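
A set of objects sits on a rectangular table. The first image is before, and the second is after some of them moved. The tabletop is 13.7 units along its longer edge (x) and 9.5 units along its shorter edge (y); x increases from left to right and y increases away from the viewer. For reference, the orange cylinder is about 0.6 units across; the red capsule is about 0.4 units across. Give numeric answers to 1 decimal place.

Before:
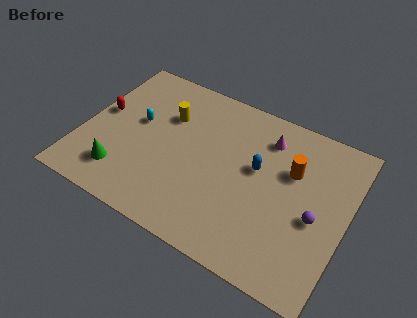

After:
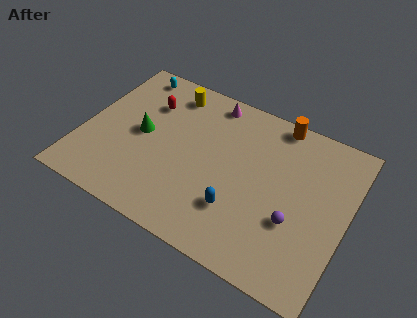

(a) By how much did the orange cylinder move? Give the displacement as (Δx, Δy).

(-1.1, 2.5)

The orange cylinder started near (10.7, 6.2) and ended near (9.6, 8.7).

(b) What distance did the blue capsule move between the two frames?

2.9

From (9.0, 5.5) to (8.4, 2.7), the blue capsule covered √(0.6² + 2.8²) ≈ 2.9 units.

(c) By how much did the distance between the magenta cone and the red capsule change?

-5.2

The distance was about 8.7 in the first image and 3.5 in the second, so they moved 5.2 units closer together.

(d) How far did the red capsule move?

2.7

The red capsule moved from about (0.8, 5.2) to (3.0, 6.8), a distance of √(2.2² + 1.6²) ≈ 2.7.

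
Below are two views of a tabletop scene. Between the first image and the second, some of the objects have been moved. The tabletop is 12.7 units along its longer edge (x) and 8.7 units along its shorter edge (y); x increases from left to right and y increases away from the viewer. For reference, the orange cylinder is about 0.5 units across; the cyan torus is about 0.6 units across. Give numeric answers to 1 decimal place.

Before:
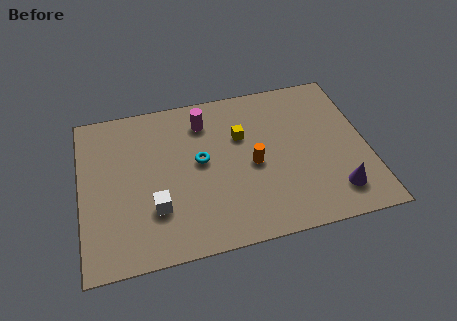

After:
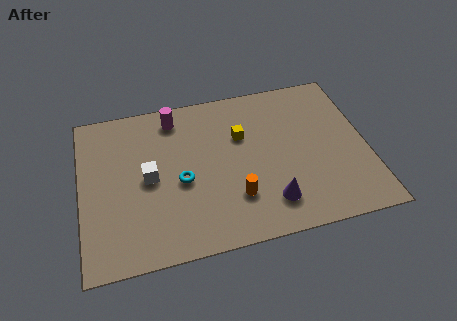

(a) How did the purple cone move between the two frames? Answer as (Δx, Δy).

(-2.9, 0.1)

The purple cone was at about (11.1, 1.7) and moved to about (8.2, 1.8).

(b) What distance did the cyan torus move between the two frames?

1.3

The cyan torus moved from about (5.3, 4.7) to (4.4, 3.8), a distance of √(0.9² + 0.9²) ≈ 1.3.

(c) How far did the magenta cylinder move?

1.4

The magenta cylinder was near (5.6, 6.9) before and (4.3, 7.4) after, so it travelled √(1.3² + 0.5²) ≈ 1.4 units.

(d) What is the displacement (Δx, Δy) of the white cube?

(-0.2, 1.7)

The white cube was at about (3.2, 2.6) and moved to about (3.0, 4.3).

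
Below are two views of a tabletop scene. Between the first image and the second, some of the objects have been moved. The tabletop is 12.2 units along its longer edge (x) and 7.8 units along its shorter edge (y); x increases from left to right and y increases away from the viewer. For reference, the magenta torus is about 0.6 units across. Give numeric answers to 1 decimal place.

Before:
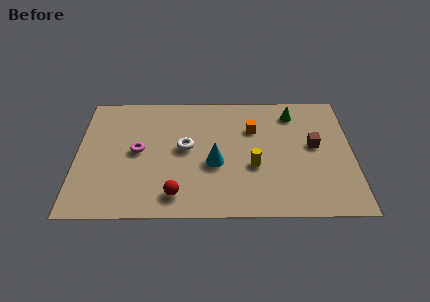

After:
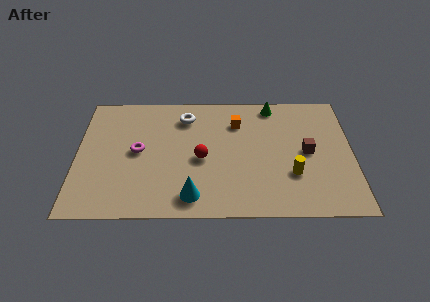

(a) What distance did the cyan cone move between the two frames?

2.2

From (6.1, 3.2) to (5.1, 1.2), the cyan cone covered √(1.0² + 2.0²) ≈ 2.2 units.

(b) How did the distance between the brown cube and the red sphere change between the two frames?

-2.1

The distance was about 6.8 in the first image and 4.7 in the second, so they moved 2.1 units closer together.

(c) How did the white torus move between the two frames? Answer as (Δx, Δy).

(0.0, 2.0)

The white torus was at about (4.8, 4.2) and moved to about (4.8, 6.2).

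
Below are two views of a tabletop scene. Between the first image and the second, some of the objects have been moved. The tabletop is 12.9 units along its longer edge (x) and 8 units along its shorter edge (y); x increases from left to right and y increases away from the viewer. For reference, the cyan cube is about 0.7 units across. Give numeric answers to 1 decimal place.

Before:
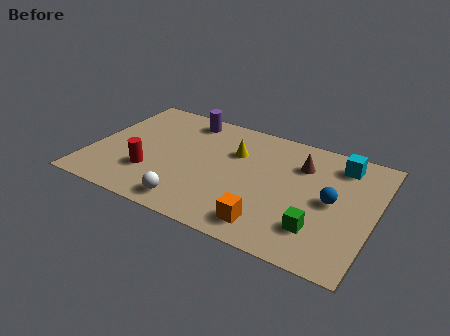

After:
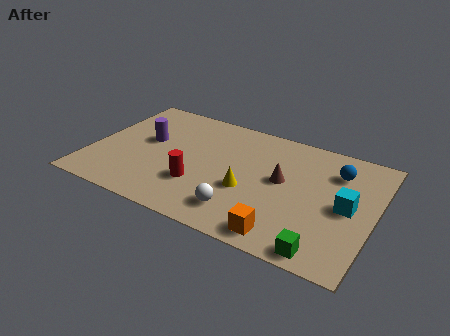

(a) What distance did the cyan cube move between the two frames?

2.8

From (11.1, 6.6) to (11.7, 3.9), the cyan cube covered √(0.6² + 2.7²) ≈ 2.8 units.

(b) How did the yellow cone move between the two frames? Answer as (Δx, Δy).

(0.9, -2.3)

The yellow cone started near (6.4, 5.4) and ended near (7.3, 3.1).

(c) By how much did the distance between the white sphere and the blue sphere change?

-0.9

They were about 6.7 units apart before and 5.8 after — 0.9 units closer together.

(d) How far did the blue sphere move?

2.0

The blue sphere was near (11.0, 4.0) before and (11.0, 6.0) after, so it travelled √(0.0² + 2.0²) ≈ 2.0 units.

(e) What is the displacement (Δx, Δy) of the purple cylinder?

(-1.5, -2.3)

The purple cylinder was at about (3.9, 6.9) and moved to about (2.4, 4.6).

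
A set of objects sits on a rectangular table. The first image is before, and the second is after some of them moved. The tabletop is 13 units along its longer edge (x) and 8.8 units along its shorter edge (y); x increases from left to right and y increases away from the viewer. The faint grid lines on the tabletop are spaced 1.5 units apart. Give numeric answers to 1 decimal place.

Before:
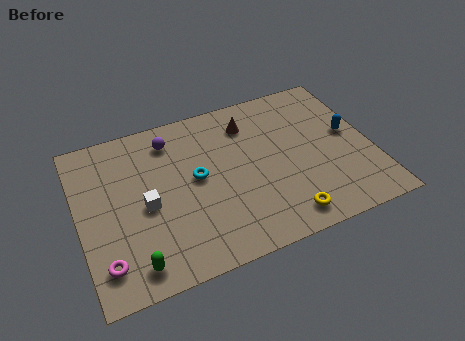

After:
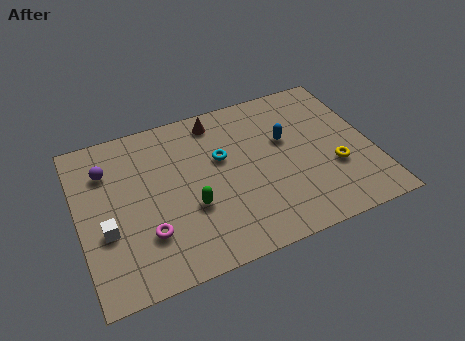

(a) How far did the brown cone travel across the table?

1.6

From (7.8, 6.9) to (6.4, 7.6), the brown cone covered √(1.4² + 0.7²) ≈ 1.6 units.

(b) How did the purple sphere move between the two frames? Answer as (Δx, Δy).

(-2.9, -0.7)

The purple sphere started near (4.3, 7.2) and ended near (1.4, 6.5).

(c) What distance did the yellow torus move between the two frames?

3.1

The yellow torus moved from about (8.7, 1.2) to (11.2, 3.1), a distance of √(2.5² + 1.9²) ≈ 3.1.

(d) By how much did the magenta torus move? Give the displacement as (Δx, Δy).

(1.9, 0.8)

The magenta torus was at about (0.9, 1.7) and moved to about (2.8, 2.5).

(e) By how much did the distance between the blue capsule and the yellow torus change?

-2.0

Before: roughly 5.0 units apart; after: 3.0. That's 2.0 units closer together.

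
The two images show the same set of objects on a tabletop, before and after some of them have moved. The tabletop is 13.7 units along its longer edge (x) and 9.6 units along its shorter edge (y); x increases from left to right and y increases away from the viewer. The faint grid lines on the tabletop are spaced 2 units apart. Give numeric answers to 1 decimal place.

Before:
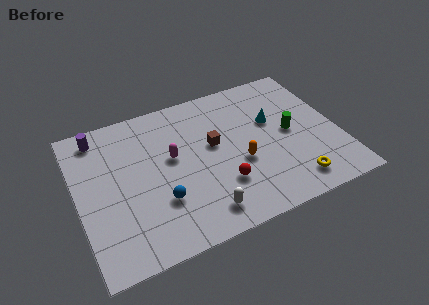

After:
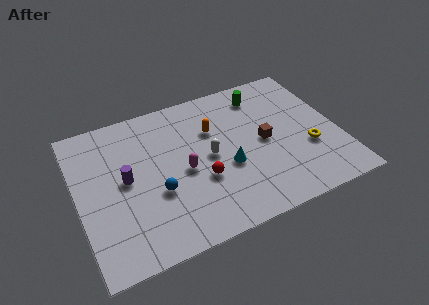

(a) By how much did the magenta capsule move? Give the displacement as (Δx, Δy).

(0.5, -1.1)

The magenta capsule was at about (5.0, 5.5) and moved to about (5.5, 4.4).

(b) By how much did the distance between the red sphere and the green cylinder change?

+1.4

The distance was about 4.4 in the first image and 5.8 in the second, so they moved 1.4 units further apart.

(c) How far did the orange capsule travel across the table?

2.9

From (8.4, 3.8) to (7.3, 6.5), the orange capsule covered √(1.1² + 2.7²) ≈ 2.9 units.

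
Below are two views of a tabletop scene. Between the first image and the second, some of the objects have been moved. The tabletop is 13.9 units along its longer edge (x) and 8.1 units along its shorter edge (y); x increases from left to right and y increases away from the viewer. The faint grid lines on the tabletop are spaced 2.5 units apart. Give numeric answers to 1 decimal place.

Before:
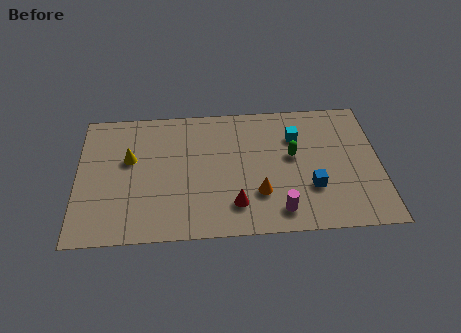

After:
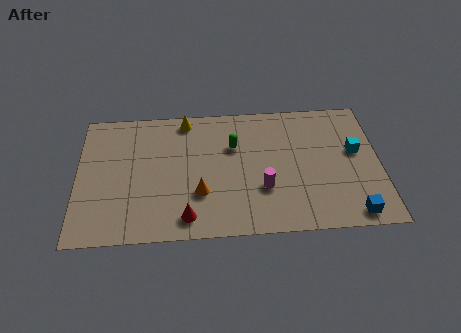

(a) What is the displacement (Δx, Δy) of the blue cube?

(1.8, -1.7)

From the two frames, the blue cube sits at roughly (10.7, 2.6) before and (12.5, 0.9) after.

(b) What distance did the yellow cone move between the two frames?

3.5

From (2.4, 4.9) to (5.0, 7.2), the yellow cone covered √(2.6² + 2.3²) ≈ 3.5 units.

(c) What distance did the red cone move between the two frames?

2.3

From (7.2, 1.8) to (5.0, 1.2), the red cone covered √(2.2² + 0.6²) ≈ 2.3 units.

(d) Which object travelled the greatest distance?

the yellow cone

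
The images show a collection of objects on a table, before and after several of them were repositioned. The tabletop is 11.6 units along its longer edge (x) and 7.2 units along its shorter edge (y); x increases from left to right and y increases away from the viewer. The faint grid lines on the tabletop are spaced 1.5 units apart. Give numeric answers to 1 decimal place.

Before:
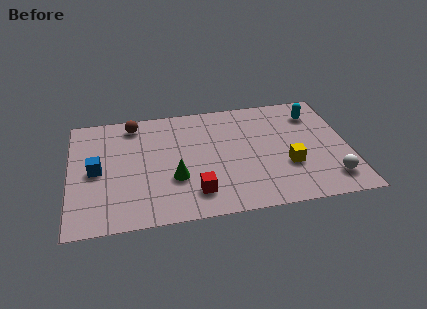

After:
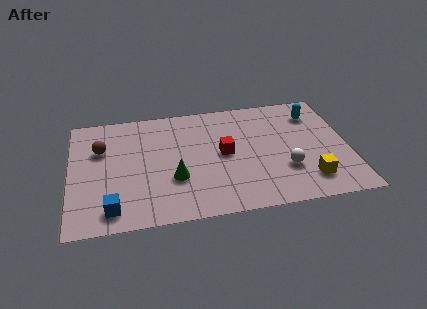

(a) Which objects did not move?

the cyan capsule and the green cone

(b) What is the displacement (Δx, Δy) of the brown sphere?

(-1.4, -1.4)

From the two frames, the brown sphere sits at roughly (2.7, 6.2) before and (1.3, 4.8) after.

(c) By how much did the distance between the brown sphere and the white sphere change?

-1.3

They were about 9.3 units apart before and 8.0 after — 1.3 units closer together.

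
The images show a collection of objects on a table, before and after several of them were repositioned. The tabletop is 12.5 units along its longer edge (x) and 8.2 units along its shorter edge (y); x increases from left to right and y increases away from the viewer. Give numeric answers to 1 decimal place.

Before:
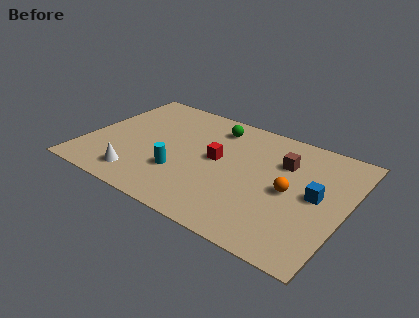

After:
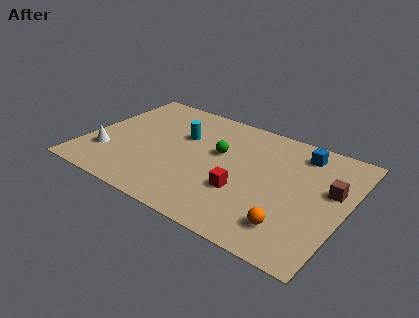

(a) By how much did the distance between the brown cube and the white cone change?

+3.2

Before: roughly 7.6 units apart; after: 10.8. That's 3.2 units further apart.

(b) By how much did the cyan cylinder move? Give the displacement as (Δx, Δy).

(-0.4, 2.7)

The cyan cylinder started near (4.8, 2.6) and ended near (4.4, 5.3).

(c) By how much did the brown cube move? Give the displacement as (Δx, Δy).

(2.4, -0.8)

The brown cube was at about (9.3, 5.7) and moved to about (11.7, 4.9).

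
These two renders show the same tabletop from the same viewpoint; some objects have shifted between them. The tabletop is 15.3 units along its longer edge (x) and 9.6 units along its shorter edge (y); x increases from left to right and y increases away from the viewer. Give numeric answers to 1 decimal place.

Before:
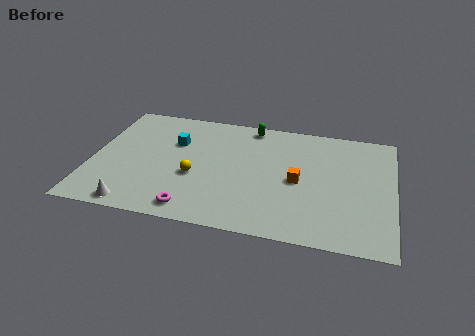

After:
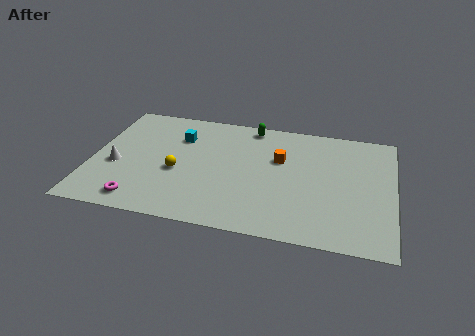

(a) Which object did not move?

the green capsule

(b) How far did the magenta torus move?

2.7

The magenta torus moved from about (5.4, 1.2) to (2.7, 1.3), a distance of √(2.7² + 0.1²) ≈ 2.7.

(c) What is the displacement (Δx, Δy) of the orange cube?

(-1.0, 1.6)

The orange cube was at about (10.5, 4.5) and moved to about (9.5, 6.1).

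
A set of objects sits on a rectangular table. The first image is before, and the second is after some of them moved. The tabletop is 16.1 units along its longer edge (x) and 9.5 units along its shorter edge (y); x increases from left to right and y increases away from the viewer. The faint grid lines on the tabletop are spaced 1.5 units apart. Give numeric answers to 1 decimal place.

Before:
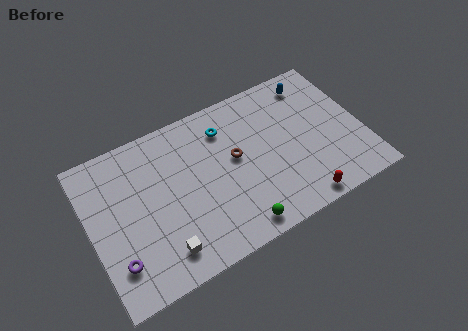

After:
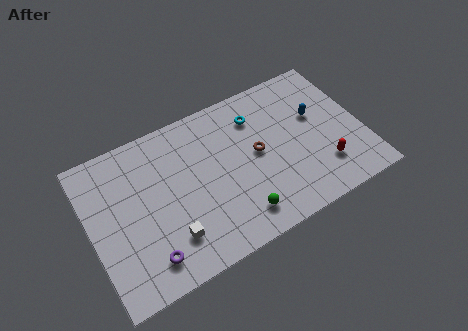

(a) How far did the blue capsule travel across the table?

2.2

The blue capsule moved from about (13.7, 8.0) to (13.6, 5.8), a distance of √(0.1² + 2.2²) ≈ 2.2.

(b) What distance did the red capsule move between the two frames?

2.3

The red capsule moved from about (11.8, 0.9) to (13.5, 2.4), a distance of √(1.7² + 1.5²) ≈ 2.3.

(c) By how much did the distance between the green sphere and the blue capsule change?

-2.2

The distance was about 8.9 in the first image and 6.7 in the second, so they moved 2.2 units closer together.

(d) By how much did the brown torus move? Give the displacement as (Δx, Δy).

(1.3, -0.3)

The brown torus was at about (8.6, 5.3) and moved to about (9.9, 5.0).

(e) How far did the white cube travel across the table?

0.8

The white cube was near (3.8, 1.7) before and (4.3, 2.3) after, so it travelled √(0.5² + 0.6²) ≈ 0.8 units.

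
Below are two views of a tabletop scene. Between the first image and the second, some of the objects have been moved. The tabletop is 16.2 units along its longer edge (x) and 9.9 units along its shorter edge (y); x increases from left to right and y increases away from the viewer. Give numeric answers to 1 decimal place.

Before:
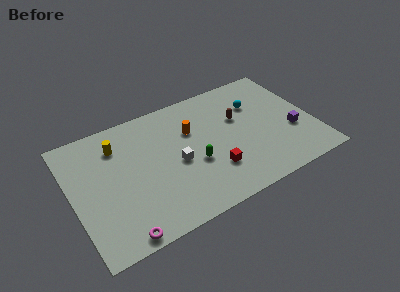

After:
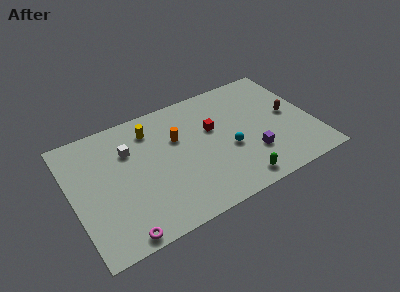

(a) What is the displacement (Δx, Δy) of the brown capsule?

(3.3, -1.1)

The brown capsule started near (11.4, 6.2) and ended near (14.7, 5.1).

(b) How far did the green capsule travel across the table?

3.7

The green capsule moved from about (8.0, 3.9) to (10.5, 1.2), a distance of √(2.5² + 2.7²) ≈ 3.7.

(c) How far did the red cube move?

3.3

The red cube was near (9.1, 2.8) before and (9.6, 6.1) after, so it travelled √(0.5² + 3.3²) ≈ 3.3 units.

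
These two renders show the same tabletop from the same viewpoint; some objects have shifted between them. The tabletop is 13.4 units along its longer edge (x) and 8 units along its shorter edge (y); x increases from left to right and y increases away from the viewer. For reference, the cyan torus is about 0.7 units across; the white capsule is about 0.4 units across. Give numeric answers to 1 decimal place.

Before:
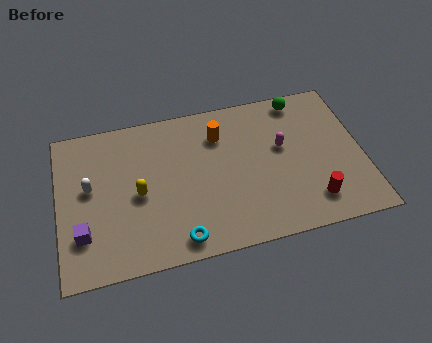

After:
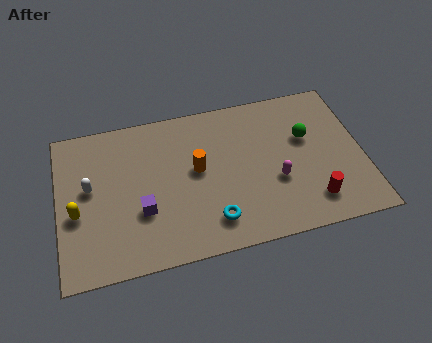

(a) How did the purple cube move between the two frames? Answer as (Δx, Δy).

(2.6, 0.6)

The purple cube started near (1.0, 2.2) and ended near (3.6, 2.8).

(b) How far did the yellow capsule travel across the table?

2.7

The yellow capsule was near (3.5, 3.7) before and (0.8, 3.3) after, so it travelled √(2.7² + 0.4²) ≈ 2.7 units.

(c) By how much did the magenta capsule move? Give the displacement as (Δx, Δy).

(-0.4, -1.7)

The magenta capsule was at about (9.9, 4.7) and moved to about (9.5, 3.0).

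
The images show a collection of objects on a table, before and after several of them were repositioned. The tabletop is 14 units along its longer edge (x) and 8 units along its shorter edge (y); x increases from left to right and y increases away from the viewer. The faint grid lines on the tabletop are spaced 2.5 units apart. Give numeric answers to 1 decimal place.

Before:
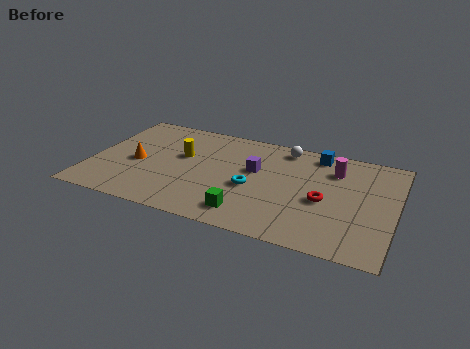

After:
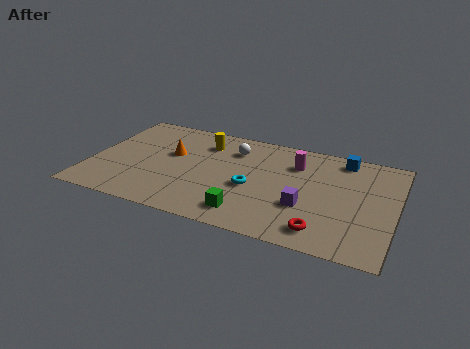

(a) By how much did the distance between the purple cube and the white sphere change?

+2.4

Before: roughly 2.5 units apart; after: 4.9. That's 2.4 units further apart.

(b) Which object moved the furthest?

the purple cube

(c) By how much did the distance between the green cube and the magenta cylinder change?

-1.0

They were about 5.8 units apart before and 4.8 after — 1.0 units closer together.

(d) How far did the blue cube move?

1.2

The blue cube moved from about (10.2, 7.0) to (11.4, 7.0), a distance of √(1.2² + 0.0²) ≈ 1.2.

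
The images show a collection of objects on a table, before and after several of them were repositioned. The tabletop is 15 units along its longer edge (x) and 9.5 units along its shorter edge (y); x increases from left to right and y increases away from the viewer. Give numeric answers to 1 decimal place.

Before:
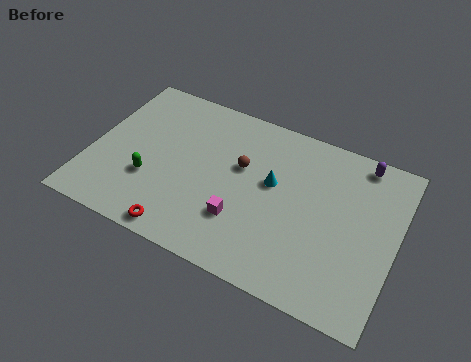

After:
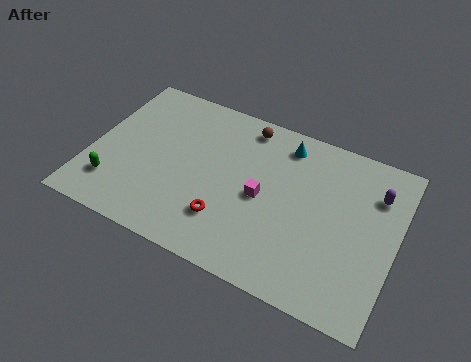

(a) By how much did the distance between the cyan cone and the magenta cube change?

+0.6

They were about 3.0 units apart before and 3.6 after — 0.6 units further apart.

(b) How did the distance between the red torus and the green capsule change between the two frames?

+2.6

The distance was about 3.0 in the first image and 5.6 in the second, so they moved 2.6 units further apart.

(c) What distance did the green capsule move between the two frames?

2.0

The green capsule moved from about (3.1, 3.2) to (1.4, 2.2), a distance of √(1.7² + 1.0²) ≈ 2.0.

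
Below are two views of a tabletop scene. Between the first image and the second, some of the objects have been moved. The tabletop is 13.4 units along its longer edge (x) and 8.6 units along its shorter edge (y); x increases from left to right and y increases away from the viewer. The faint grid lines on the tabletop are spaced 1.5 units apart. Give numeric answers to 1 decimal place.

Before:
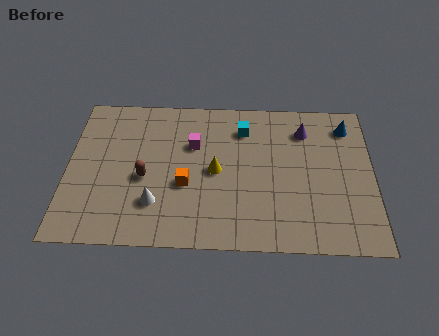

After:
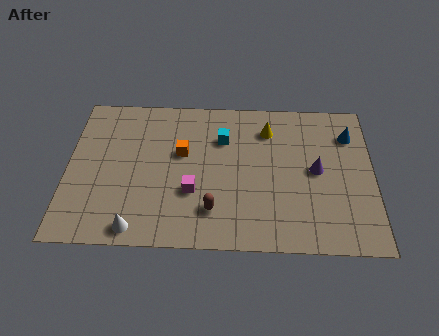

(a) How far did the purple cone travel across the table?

2.4

The purple cone moved from about (10.4, 6.7) to (10.9, 4.4), a distance of √(0.5² + 2.3²) ≈ 2.4.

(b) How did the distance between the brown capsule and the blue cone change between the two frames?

-2.0

They were about 9.5 units apart before and 7.5 after — 2.0 units closer together.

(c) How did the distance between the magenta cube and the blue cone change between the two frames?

+0.8

They were about 6.9 units apart before and 7.7 after — 0.8 units further apart.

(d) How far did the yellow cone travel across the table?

3.4

The yellow cone was near (6.5, 4.2) before and (8.8, 6.7) after, so it travelled √(2.3² + 2.5²) ≈ 3.4 units.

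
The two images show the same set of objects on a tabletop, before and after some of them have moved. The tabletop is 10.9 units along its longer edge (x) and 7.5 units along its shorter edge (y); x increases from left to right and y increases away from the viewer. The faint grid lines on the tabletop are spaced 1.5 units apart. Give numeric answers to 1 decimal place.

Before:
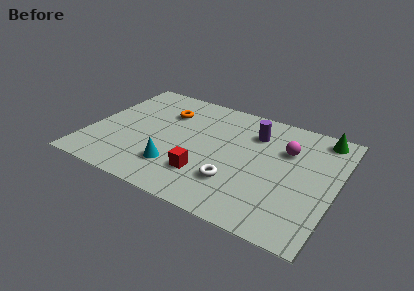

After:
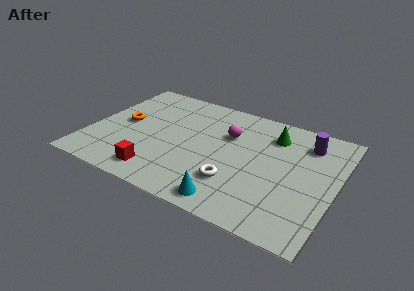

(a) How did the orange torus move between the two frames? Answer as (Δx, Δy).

(-1.7, -1.5)

The orange torus was at about (3.1, 5.4) and moved to about (1.4, 3.9).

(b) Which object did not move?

the white torus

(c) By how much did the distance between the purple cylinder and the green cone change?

-1.6

The distance was about 3.1 in the first image and 1.5 in the second, so they moved 1.6 units closer together.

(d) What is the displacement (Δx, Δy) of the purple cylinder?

(2.3, 0.3)

The purple cylinder started near (7.1, 5.6) and ended near (9.4, 5.9).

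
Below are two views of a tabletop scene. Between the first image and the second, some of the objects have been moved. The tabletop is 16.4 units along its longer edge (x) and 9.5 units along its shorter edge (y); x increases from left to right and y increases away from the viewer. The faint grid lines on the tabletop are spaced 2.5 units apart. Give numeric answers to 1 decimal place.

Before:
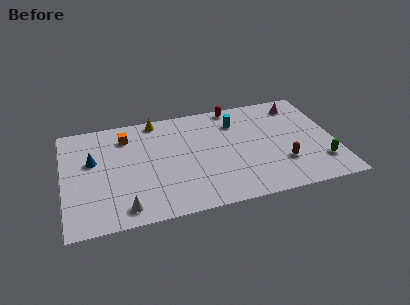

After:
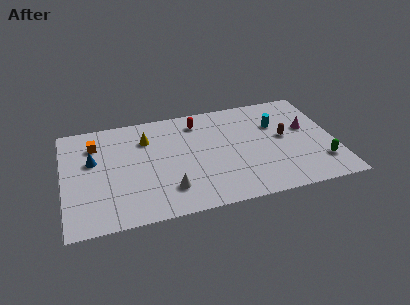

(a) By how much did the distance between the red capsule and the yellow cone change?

-1.5

Before: roughly 4.8 units apart; after: 3.3. That's 1.5 units closer together.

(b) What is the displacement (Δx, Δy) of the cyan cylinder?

(2.4, -0.8)

The cyan cylinder was at about (10.6, 7.2) and moved to about (13.0, 6.4).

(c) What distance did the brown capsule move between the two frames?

2.3

From (13.1, 2.8) to (13.4, 5.1), the brown capsule covered √(0.3² + 2.3²) ≈ 2.3 units.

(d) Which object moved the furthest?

the white cone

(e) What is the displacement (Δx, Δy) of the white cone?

(2.7, 0.9)

The white cone was at about (3.5, 1.3) and moved to about (6.2, 2.2).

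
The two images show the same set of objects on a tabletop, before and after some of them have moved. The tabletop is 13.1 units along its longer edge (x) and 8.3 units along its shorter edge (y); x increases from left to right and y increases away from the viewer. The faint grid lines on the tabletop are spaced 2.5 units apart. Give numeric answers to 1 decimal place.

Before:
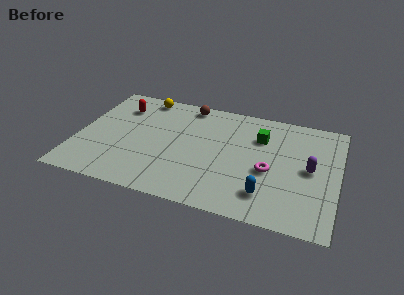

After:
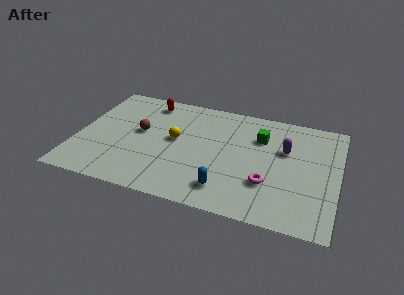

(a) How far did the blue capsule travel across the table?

2.0

The blue capsule was near (9.7, 1.8) before and (7.7, 1.6) after, so it travelled √(2.0² + 0.2²) ≈ 2.0 units.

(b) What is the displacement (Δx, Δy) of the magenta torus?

(0.0, -0.9)

From the two frames, the magenta torus sits at roughly (9.7, 3.5) before and (9.7, 2.6) after.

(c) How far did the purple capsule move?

1.7

The purple capsule moved from about (11.7, 4.2) to (10.4, 5.3), a distance of √(1.3² + 1.1²) ≈ 1.7.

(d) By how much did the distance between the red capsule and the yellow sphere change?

+1.5

The distance was about 1.6 in the first image and 3.1 in the second, so they moved 1.5 units further apart.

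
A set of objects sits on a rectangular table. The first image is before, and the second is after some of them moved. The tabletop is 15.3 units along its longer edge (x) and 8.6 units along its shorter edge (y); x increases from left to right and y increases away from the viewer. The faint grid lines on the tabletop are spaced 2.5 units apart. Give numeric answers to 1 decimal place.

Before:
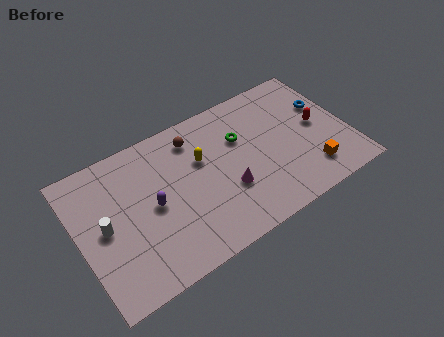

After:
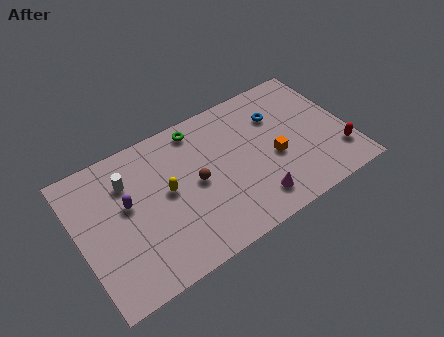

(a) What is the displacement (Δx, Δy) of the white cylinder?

(1.6, 2.0)

From the two frames, the white cylinder sits at roughly (1.4, 4.3) before and (3.0, 6.3) after.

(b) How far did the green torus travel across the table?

2.8

The green torus moved from about (9.4, 5.7) to (7.2, 7.5), a distance of √(2.2² + 1.8²) ≈ 2.8.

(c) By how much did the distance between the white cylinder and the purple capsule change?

-1.4

The distance was about 2.7 in the first image and 1.3 in the second, so they moved 1.4 units closer together.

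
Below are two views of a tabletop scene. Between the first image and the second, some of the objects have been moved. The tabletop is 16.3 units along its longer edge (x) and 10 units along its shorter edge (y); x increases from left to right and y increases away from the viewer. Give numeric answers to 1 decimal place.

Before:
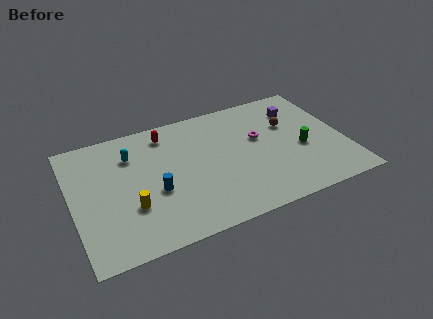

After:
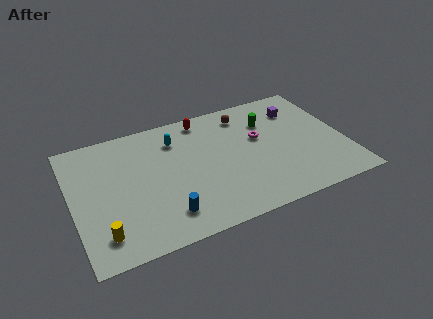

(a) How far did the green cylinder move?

3.4

The green cylinder was near (13.7, 4.2) before and (12.0, 7.2) after, so it travelled √(1.7² + 3.0²) ≈ 3.4 units.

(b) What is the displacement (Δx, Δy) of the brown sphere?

(-2.5, 1.8)

The brown sphere was at about (13.2, 6.5) and moved to about (10.7, 8.3).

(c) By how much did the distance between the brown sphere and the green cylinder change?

-0.7

They were about 2.4 units apart before and 1.7 after — 0.7 units closer together.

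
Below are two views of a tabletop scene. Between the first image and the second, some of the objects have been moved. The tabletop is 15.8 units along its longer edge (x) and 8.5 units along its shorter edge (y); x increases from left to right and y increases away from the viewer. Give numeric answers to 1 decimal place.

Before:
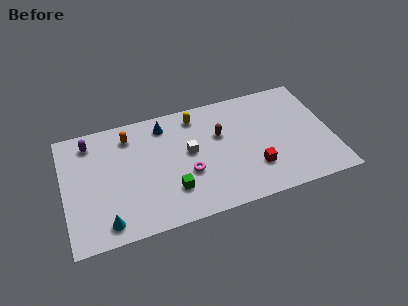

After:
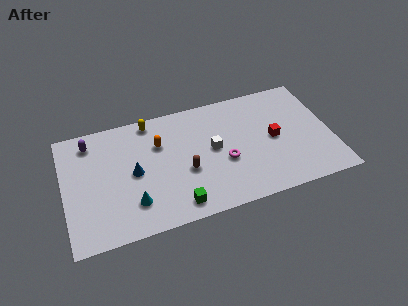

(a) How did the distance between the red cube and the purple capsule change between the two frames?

+0.6

They were about 10.5 units apart before and 11.1 after — 0.6 units further apart.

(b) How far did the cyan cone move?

1.8

The cyan cone was near (2.3, 1.2) before and (3.9, 2.1) after, so it travelled √(1.6² + 0.9²) ≈ 1.8 units.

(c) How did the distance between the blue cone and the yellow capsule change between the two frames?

+1.7

Before: roughly 1.9 units apart; after: 3.6. That's 1.7 units further apart.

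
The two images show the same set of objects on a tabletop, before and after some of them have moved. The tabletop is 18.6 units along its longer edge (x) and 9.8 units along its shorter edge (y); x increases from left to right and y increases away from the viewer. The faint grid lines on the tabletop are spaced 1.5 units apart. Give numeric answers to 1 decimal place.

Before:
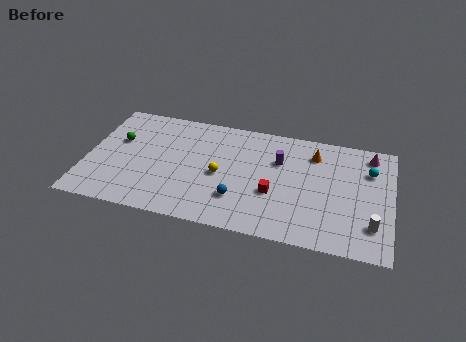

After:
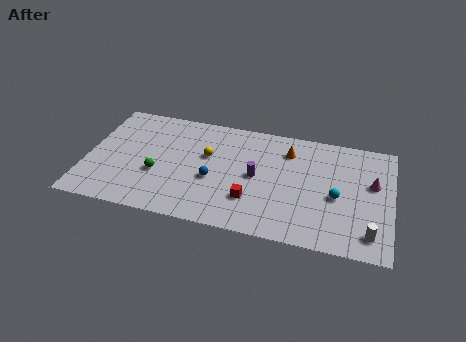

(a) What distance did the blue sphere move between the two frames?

2.1

The blue sphere was near (9.4, 2.7) before and (7.8, 4.0) after, so it travelled √(1.6² + 1.3²) ≈ 2.1 units.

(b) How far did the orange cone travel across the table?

1.6

The orange cone was near (13.8, 7.7) before and (12.2, 7.6) after, so it travelled √(1.6² + 0.1²) ≈ 1.6 units.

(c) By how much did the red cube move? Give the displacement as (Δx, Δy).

(-1.3, -0.9)

From the two frames, the red cube sits at roughly (11.5, 3.7) before and (10.2, 2.8) after.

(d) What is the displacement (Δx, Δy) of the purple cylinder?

(-1.3, -1.7)

From the two frames, the purple cylinder sits at roughly (11.7, 6.6) before and (10.4, 4.9) after.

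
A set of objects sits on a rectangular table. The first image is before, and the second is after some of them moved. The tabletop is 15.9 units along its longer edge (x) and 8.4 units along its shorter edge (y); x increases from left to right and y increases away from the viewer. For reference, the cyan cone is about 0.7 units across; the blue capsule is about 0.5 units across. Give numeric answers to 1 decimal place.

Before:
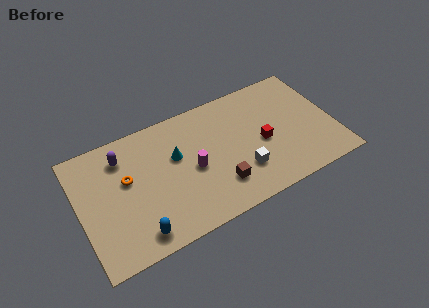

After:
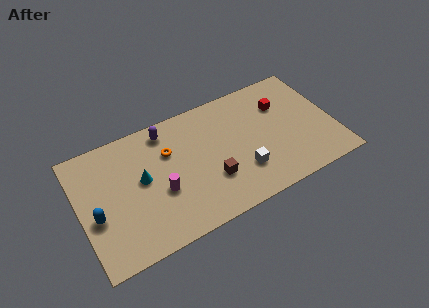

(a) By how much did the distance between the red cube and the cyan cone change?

+3.6

They were about 5.5 units apart before and 9.1 after — 3.6 units further apart.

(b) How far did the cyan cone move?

2.3

From (6.1, 5.2) to (3.9, 4.6), the cyan cone covered √(2.2² + 0.6²) ≈ 2.3 units.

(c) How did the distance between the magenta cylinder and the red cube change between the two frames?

+4.0

They were about 4.4 units apart before and 8.4 after — 4.0 units further apart.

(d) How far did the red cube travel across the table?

2.6

The red cube moved from about (11.4, 3.8) to (12.9, 5.9), a distance of √(1.5² + 2.1²) ≈ 2.6.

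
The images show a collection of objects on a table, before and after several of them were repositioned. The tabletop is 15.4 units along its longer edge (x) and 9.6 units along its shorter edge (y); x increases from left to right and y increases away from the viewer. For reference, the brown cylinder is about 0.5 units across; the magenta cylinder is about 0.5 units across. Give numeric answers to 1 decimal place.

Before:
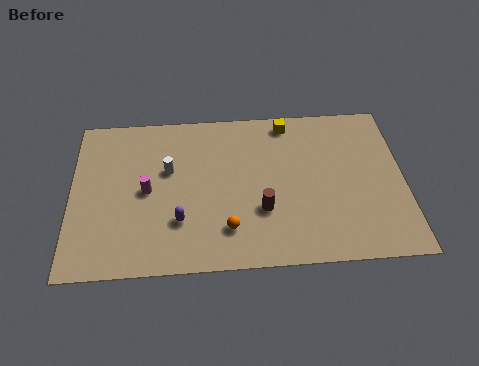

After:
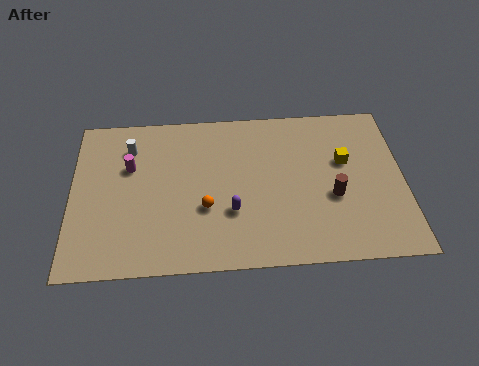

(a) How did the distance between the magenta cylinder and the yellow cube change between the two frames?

+2.4

The distance was about 7.6 in the first image and 10.0 in the second, so they moved 2.4 units further apart.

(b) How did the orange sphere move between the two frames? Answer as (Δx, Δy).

(-1.0, 1.3)

The orange sphere started near (7.2, 2.2) and ended near (6.2, 3.5).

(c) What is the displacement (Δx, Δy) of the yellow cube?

(2.6, -2.6)

The yellow cube was at about (10.1, 8.5) and moved to about (12.7, 5.9).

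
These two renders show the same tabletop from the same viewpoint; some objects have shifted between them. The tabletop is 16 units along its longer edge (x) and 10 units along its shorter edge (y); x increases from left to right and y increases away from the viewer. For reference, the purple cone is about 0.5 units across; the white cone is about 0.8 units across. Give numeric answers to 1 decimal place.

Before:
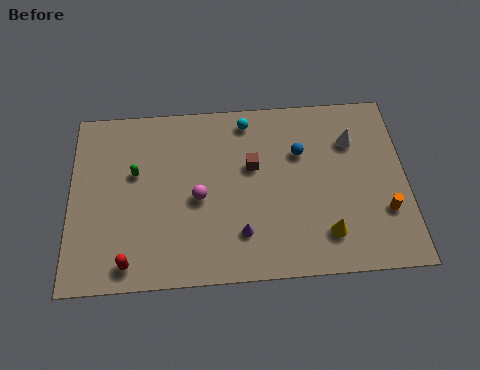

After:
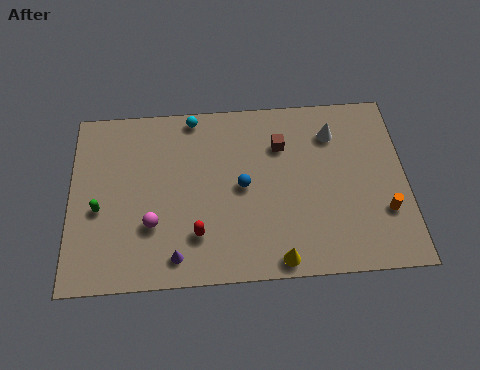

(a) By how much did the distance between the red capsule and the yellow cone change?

-5.2

Before: roughly 9.3 units apart; after: 4.1. That's 5.2 units closer together.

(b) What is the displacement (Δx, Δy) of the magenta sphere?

(-2.2, -1.3)

The magenta sphere was at about (6.1, 4.5) and moved to about (3.9, 3.2).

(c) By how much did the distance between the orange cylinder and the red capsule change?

-3.3

They were about 12.2 units apart before and 8.9 after — 3.3 units closer together.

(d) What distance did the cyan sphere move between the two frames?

2.6

The cyan sphere moved from about (8.5, 8.7) to (5.9, 9.1), a distance of √(2.6² + 0.4²) ≈ 2.6.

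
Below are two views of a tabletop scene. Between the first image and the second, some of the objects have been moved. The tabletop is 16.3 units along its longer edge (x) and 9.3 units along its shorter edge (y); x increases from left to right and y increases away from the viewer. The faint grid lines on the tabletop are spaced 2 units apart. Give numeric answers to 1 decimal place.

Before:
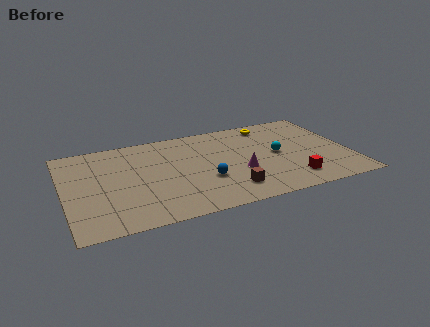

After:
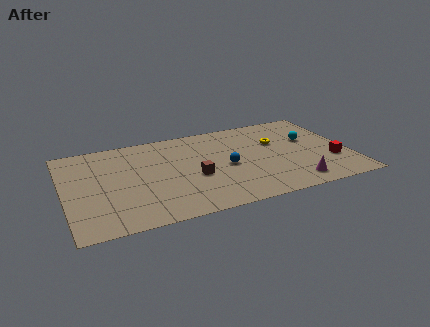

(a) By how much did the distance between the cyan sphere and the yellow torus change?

-1.4

Before: roughly 3.3 units apart; after: 1.9. That's 1.4 units closer together.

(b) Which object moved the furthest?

the magenta cone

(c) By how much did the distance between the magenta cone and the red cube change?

-0.4

They were about 3.3 units apart before and 2.9 after — 0.4 units closer together.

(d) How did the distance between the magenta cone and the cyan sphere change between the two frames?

+1.9

The distance was about 2.6 in the first image and 4.5 in the second, so they moved 1.9 units further apart.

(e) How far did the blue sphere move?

1.6

The blue sphere moved from about (7.9, 3.3) to (9.2, 4.3), a distance of √(1.3² + 1.0²) ≈ 1.6.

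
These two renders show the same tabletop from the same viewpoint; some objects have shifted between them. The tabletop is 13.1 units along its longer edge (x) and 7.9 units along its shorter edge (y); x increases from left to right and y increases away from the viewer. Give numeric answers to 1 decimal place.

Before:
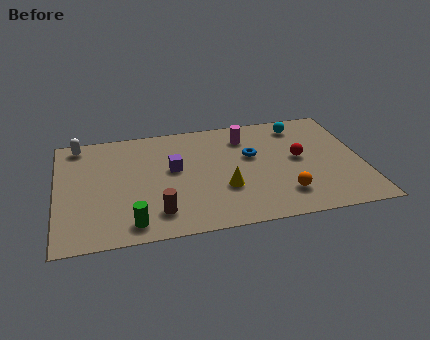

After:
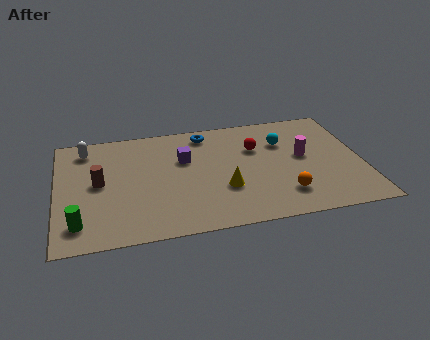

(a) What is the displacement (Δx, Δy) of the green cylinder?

(-2.2, 0.4)

From the two frames, the green cylinder sits at roughly (3.1, 1.1) before and (0.9, 1.5) after.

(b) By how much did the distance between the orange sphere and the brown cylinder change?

+2.7

Before: roughly 5.4 units apart; after: 8.1. That's 2.7 units further apart.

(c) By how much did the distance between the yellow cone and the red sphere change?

-0.6

The distance was about 3.6 in the first image and 3.0 in the second, so they moved 0.6 units closer together.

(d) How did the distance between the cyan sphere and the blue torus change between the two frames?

+0.7

They were about 2.8 units apart before and 3.5 after — 0.7 units further apart.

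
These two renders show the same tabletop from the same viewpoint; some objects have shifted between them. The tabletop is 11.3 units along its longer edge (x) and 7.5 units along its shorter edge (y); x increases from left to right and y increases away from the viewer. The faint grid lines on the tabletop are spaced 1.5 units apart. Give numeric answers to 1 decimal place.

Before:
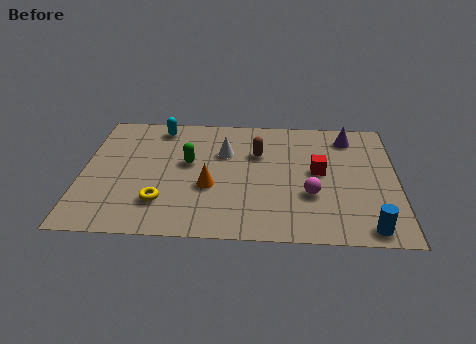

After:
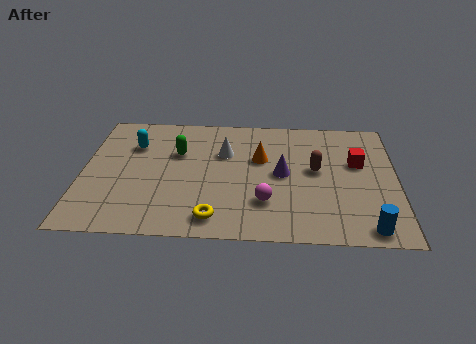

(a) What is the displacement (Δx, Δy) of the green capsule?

(-0.4, 0.6)

From the two frames, the green capsule sits at roughly (3.8, 4.3) before and (3.4, 4.9) after.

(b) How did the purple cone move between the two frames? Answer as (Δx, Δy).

(-2.4, -2.4)

From the two frames, the purple cone sits at roughly (9.6, 6.2) before and (7.2, 3.8) after.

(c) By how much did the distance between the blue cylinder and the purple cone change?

-1.2

They were about 5.4 units apart before and 4.2 after — 1.2 units closer together.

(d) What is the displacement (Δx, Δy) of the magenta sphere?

(-1.6, -0.5)

The magenta sphere was at about (8.2, 2.6) and moved to about (6.6, 2.1).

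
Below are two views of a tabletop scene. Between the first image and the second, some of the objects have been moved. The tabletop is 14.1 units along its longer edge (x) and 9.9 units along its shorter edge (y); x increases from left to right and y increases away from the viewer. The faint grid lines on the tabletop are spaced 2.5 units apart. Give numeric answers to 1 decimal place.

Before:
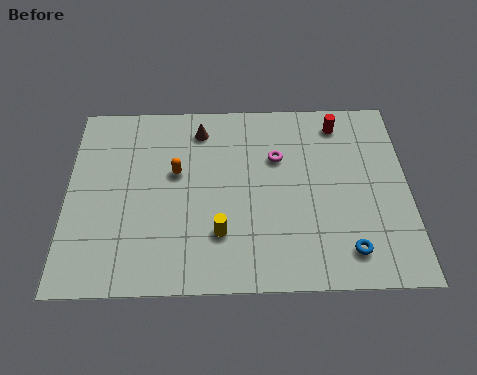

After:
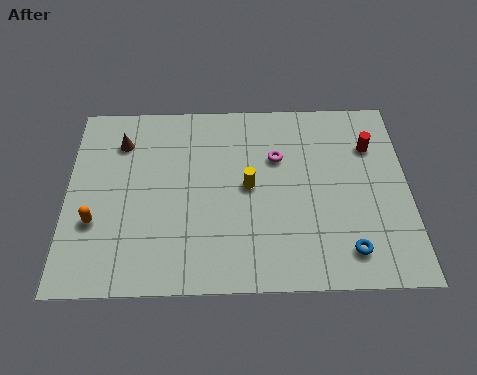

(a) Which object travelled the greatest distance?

the orange capsule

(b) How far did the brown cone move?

3.4

The brown cone moved from about (5.5, 8.2) to (2.2, 7.6), a distance of √(3.3² + 0.6²) ≈ 3.4.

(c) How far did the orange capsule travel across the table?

4.1

The orange capsule moved from about (4.5, 5.9) to (1.2, 3.4), a distance of √(3.3² + 2.5²) ≈ 4.1.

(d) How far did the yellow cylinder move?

2.7

The yellow cylinder moved from about (6.3, 2.7) to (7.5, 5.1), a distance of √(1.2² + 2.4²) ≈ 2.7.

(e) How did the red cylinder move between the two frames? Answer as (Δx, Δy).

(1.3, -1.3)

The red cylinder was at about (11.3, 8.4) and moved to about (12.6, 7.1).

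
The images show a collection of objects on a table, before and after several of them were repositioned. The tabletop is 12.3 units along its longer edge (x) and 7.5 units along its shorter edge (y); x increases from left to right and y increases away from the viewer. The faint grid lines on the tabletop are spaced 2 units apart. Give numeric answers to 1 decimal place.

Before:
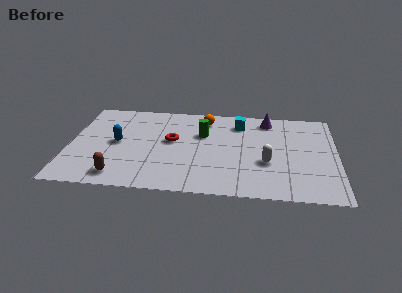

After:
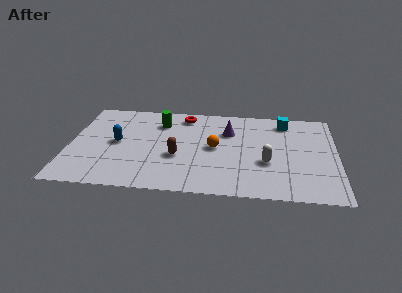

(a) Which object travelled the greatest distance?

the brown capsule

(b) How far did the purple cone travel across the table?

2.2

The purple cone moved from about (9.1, 6.4) to (7.3, 5.2), a distance of √(1.8² + 1.2²) ≈ 2.2.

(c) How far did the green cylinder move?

2.2

The green cylinder was near (6.1, 4.9) before and (4.1, 5.7) after, so it travelled √(2.0² + 0.8²) ≈ 2.2 units.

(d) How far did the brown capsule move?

3.2

The brown capsule moved from about (2.4, 1.1) to (5.0, 2.9), a distance of √(2.6² + 1.8²) ≈ 3.2.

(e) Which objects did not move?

the blue capsule and the white capsule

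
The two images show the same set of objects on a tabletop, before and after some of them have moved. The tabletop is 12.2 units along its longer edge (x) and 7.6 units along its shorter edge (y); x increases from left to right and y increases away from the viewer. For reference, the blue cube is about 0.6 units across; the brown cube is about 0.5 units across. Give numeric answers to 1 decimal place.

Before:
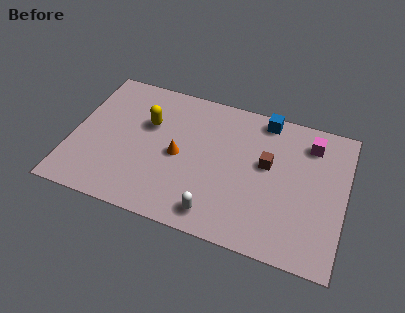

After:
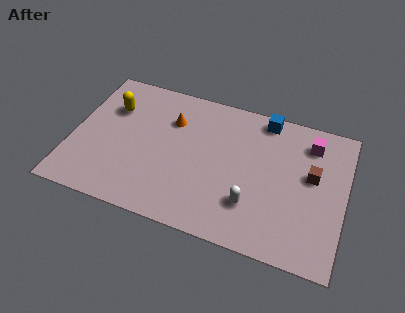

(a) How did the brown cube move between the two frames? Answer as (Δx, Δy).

(2.0, 0.0)

The brown cube started near (8.7, 4.4) and ended near (10.7, 4.4).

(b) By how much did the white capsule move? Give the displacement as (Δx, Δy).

(1.5, 1.0)

The white capsule started near (6.7, 1.1) and ended near (8.2, 2.1).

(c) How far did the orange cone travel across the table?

1.9

The orange cone was near (4.8, 3.6) before and (4.3, 5.4) after, so it travelled √(0.5² + 1.8²) ≈ 1.9 units.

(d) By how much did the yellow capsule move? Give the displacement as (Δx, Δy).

(-1.7, 0.4)

The yellow capsule started near (3.3, 4.9) and ended near (1.6, 5.3).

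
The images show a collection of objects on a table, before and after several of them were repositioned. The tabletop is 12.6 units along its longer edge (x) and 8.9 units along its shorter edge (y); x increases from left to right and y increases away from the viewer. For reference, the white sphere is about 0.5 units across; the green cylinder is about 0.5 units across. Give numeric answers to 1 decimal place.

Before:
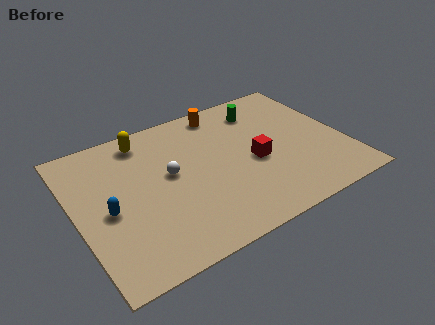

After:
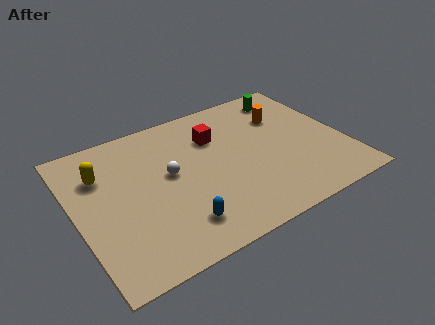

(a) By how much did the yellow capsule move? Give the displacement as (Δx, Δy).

(-2.2, -1.3)

From the two frames, the yellow capsule sits at roughly (3.6, 7.6) before and (1.4, 6.3) after.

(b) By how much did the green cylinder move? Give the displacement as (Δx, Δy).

(1.4, 0.4)

From the two frames, the green cylinder sits at roughly (9.2, 7.1) before and (10.6, 7.5) after.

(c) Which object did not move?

the white sphere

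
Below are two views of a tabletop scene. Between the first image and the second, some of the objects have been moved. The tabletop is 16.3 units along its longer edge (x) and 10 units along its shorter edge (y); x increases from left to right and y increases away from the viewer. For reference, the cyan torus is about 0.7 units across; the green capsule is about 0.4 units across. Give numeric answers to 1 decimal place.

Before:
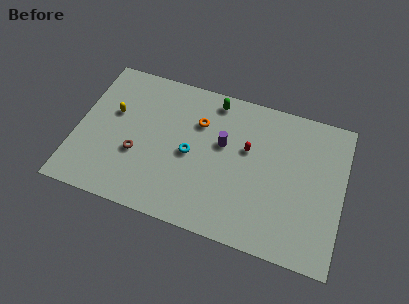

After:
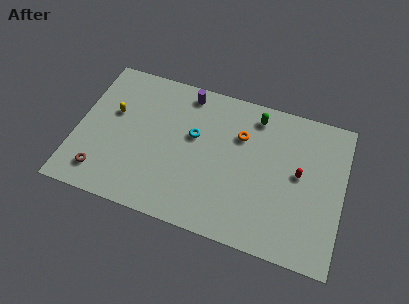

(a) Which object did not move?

the yellow capsule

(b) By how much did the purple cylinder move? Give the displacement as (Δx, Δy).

(-2.5, 2.8)

The purple cylinder started near (8.9, 6.0) and ended near (6.4, 8.8).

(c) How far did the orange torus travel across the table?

2.6

The orange torus was near (7.3, 7.0) before and (9.9, 6.9) after, so it travelled √(2.6² + 0.1²) ≈ 2.6 units.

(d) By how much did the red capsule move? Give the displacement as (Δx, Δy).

(3.2, -0.7)

The red capsule started near (10.4, 6.1) and ended near (13.6, 5.4).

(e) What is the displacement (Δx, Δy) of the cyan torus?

(0.1, 1.3)

From the two frames, the cyan torus sits at roughly (7.0, 4.7) before and (7.1, 6.0) after.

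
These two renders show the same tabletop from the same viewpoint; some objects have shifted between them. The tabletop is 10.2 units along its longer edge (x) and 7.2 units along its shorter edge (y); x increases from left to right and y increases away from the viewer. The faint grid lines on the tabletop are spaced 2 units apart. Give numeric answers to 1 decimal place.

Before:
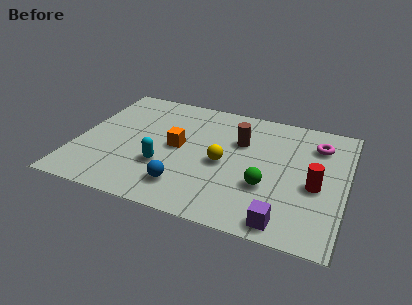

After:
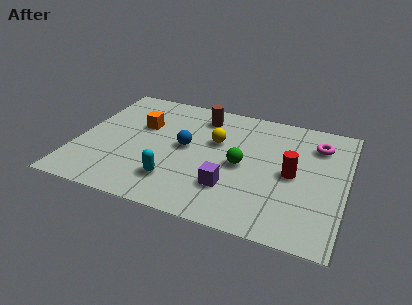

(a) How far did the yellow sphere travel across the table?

1.3

The yellow sphere moved from about (5.6, 3.3) to (5.2, 4.5), a distance of √(0.4² + 1.2²) ≈ 1.3.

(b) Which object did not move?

the magenta torus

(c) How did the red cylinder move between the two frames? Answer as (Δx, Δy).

(-0.9, 0.4)

The red cylinder was at about (9.1, 3.1) and moved to about (8.2, 3.5).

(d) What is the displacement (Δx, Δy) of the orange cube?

(-1.5, 0.9)

From the two frames, the orange cube sits at roughly (3.8, 3.7) before and (2.3, 4.6) after.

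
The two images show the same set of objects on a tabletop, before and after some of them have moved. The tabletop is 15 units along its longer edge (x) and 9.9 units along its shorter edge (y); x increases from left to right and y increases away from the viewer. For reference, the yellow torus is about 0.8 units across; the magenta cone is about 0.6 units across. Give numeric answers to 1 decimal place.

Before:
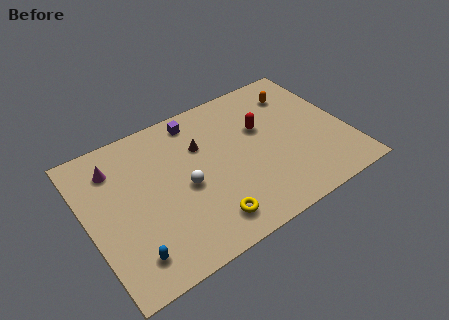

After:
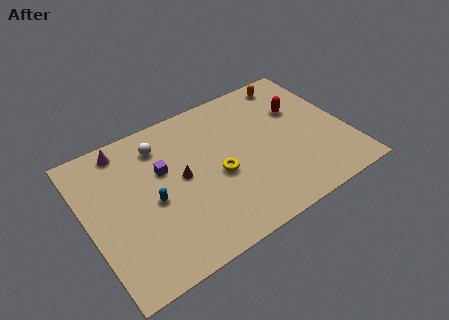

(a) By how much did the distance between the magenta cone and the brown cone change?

-0.5

The distance was about 5.0 in the first image and 4.5 in the second, so they moved 0.5 units closer together.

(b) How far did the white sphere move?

3.5

The white sphere moved from about (5.5, 4.5) to (4.6, 7.9), a distance of √(0.9² + 3.4²) ≈ 3.5.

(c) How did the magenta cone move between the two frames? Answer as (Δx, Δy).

(0.7, 1.0)

From the two frames, the magenta cone sits at roughly (1.9, 7.7) before and (2.6, 8.7) after.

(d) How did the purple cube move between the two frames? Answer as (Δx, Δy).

(-2.3, -2.4)

The purple cube was at about (6.8, 8.6) and moved to about (4.5, 6.2).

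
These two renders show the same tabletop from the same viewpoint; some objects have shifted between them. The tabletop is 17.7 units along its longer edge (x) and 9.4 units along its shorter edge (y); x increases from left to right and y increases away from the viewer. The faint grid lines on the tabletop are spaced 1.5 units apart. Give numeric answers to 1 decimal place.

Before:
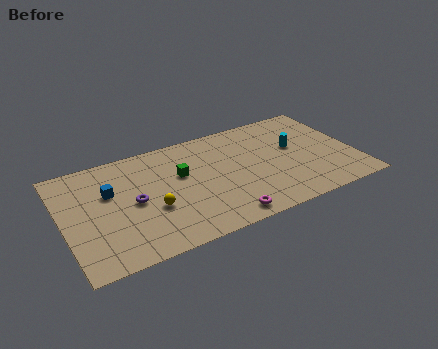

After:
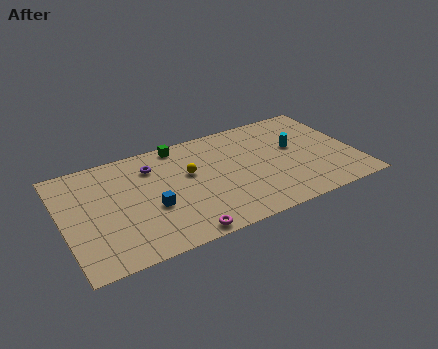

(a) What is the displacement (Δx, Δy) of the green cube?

(0.2, 2.7)

The green cube was at about (7.2, 5.8) and moved to about (7.4, 8.5).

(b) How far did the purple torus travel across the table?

3.0

The purple torus moved from about (4.2, 4.6) to (5.6, 7.2), a distance of √(1.4² + 2.6²) ≈ 3.0.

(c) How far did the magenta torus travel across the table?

2.6

From (9.2, 1.1) to (6.6, 0.8), the magenta torus covered √(2.6² + 0.3²) ≈ 2.6 units.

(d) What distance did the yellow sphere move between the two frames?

3.3

The yellow sphere was near (5.2, 3.6) before and (7.7, 5.7) after, so it travelled √(2.5² + 2.1²) ≈ 3.3 units.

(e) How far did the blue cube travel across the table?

3.3

The blue cube was near (2.9, 6.0) before and (5.2, 3.7) after, so it travelled √(2.3² + 2.3²) ≈ 3.3 units.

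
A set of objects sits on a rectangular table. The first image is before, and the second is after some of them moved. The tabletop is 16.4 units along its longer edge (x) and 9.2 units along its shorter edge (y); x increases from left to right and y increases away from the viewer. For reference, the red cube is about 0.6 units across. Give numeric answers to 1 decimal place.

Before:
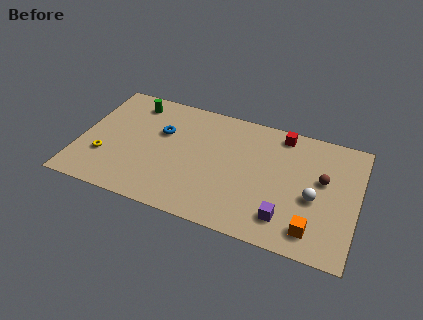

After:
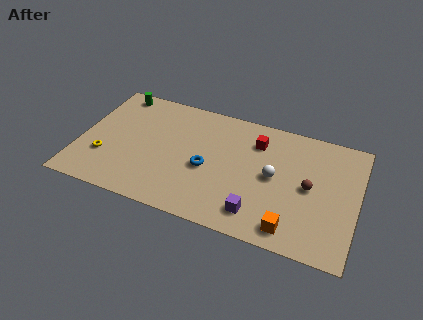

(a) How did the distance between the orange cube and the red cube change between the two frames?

-0.7

Before: roughly 6.9 units apart; after: 6.2. That's 0.7 units closer together.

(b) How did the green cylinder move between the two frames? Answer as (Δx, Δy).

(-1.1, 0.5)

The green cylinder was at about (2.8, 7.7) and moved to about (1.7, 8.2).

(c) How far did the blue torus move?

3.5

From (4.7, 5.9) to (7.6, 4.0), the blue torus covered √(2.9² + 1.9²) ≈ 3.5 units.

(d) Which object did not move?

the yellow torus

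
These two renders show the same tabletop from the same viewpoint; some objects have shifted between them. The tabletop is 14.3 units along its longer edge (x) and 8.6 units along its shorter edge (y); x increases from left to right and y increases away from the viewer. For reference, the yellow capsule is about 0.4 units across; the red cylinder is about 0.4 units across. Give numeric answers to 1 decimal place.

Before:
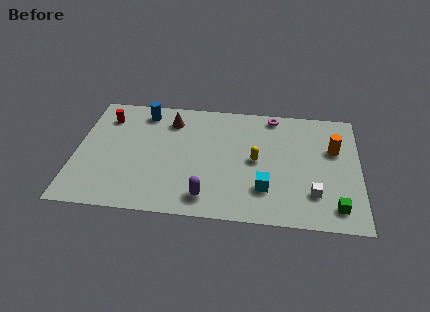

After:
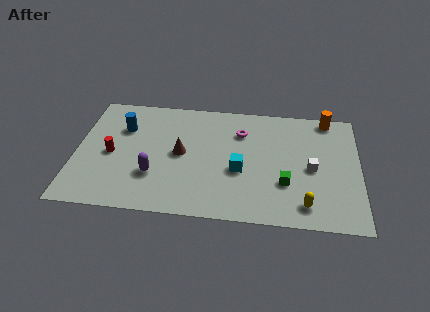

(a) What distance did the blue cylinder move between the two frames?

1.6

The blue cylinder was near (3.3, 7.3) before and (2.3, 6.0) after, so it travelled √(1.0² + 1.3²) ≈ 1.6 units.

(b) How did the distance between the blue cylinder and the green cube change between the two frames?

-2.5

The distance was about 11.4 in the first image and 8.9 in the second, so they moved 2.5 units closer together.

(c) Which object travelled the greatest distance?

the yellow capsule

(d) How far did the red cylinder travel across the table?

2.7

The red cylinder was near (1.4, 6.7) before and (1.8, 4.0) after, so it travelled √(0.4² + 2.7²) ≈ 2.7 units.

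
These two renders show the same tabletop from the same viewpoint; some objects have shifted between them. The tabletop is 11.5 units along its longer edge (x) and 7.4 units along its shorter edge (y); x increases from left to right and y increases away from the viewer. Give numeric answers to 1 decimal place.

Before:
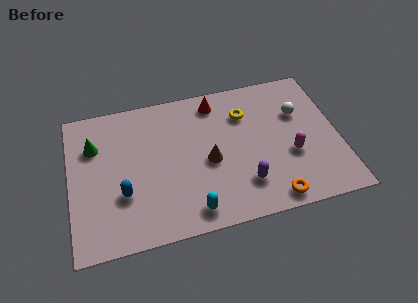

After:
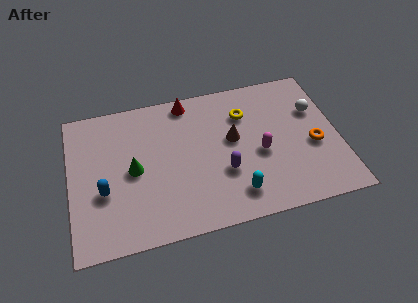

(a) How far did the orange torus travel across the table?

3.0

The orange torus moved from about (8.4, 0.8) to (10.4, 3.1), a distance of √(2.0² + 2.3²) ≈ 3.0.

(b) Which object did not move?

the yellow torus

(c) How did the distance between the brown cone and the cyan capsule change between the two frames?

+0.3

The distance was about 2.5 in the first image and 2.8 in the second, so they moved 0.3 units further apart.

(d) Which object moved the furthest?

the orange torus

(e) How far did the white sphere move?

0.7

From (9.9, 4.9) to (10.6, 4.9), the white sphere covered √(0.7² + 0.0²) ≈ 0.7 units.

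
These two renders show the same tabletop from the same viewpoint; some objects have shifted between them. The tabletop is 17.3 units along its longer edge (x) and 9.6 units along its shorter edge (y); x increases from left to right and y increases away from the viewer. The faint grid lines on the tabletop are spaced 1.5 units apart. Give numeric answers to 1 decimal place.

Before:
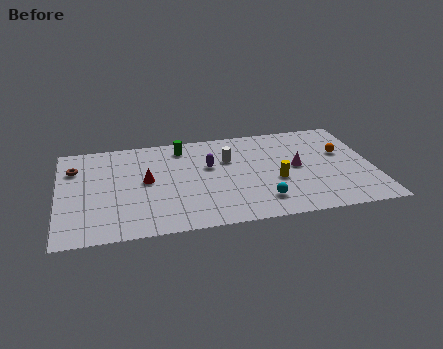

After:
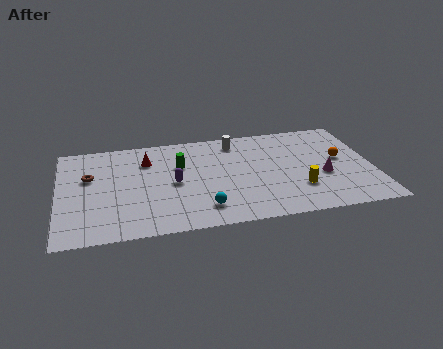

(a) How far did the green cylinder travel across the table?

1.8

The green cylinder was near (6.9, 8.1) before and (6.7, 6.3) after, so it travelled √(0.2² + 1.8²) ≈ 1.8 units.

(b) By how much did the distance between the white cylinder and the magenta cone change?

+2.3

The distance was about 4.0 in the first image and 6.3 in the second, so they moved 2.3 units further apart.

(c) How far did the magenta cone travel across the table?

1.8

The magenta cone moved from about (13.1, 4.9) to (14.5, 3.8), a distance of √(1.4² + 1.1²) ≈ 1.8.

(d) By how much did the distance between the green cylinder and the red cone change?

-1.7

Before: roughly 3.7 units apart; after: 2.0. That's 1.7 units closer together.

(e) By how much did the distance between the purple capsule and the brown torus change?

-2.7

They were about 7.5 units apart before and 4.8 after — 2.7 units closer together.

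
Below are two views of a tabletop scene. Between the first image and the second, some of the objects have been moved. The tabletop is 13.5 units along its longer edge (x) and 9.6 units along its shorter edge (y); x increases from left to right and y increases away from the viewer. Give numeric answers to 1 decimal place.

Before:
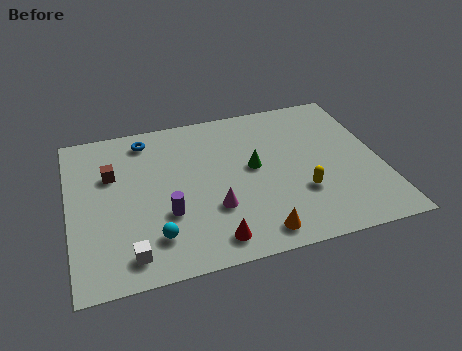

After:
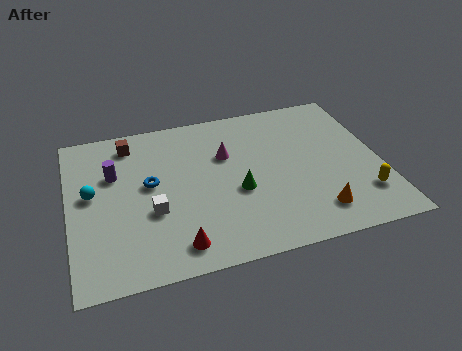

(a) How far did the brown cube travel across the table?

2.0

The brown cube was near (1.9, 6.3) before and (2.8, 8.1) after, so it travelled √(0.9² + 1.8²) ≈ 2.0 units.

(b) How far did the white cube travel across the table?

2.5

The white cube was near (2.4, 1.4) before and (3.5, 3.6) after, so it travelled √(1.1² + 2.2²) ≈ 2.5 units.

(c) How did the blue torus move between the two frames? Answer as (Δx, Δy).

(0.0, -2.9)

The blue torus was at about (3.5, 8.2) and moved to about (3.5, 5.3).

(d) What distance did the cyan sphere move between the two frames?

4.1

The cyan sphere moved from about (3.5, 2.1) to (1.0, 5.3), a distance of √(2.5² + 3.2²) ≈ 4.1.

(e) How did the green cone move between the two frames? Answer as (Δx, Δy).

(-0.8, -1.3)

The green cone started near (8.0, 5.2) and ended near (7.2, 3.9).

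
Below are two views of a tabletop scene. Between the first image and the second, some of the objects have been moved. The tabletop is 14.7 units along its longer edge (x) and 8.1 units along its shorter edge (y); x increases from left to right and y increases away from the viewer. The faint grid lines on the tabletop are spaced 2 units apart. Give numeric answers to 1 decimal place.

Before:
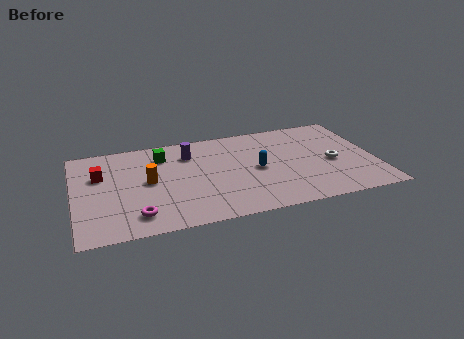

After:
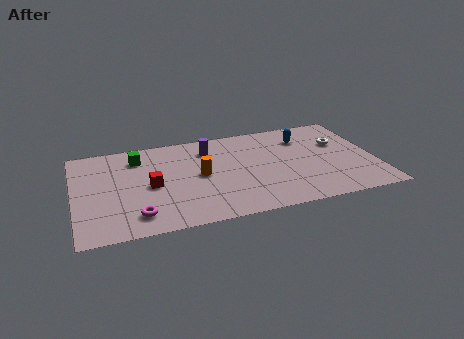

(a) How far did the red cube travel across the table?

2.8

The red cube moved from about (1.3, 5.3) to (3.7, 3.8), a distance of √(2.4² + 1.5²) ≈ 2.8.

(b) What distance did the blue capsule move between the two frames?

3.3

The blue capsule moved from about (8.9, 3.9) to (11.4, 6.1), a distance of √(2.5² + 2.2²) ≈ 3.3.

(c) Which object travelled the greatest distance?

the blue capsule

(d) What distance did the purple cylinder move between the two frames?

1.0

The purple cylinder moved from about (5.7, 6.1) to (6.7, 6.3), a distance of √(1.0² + 0.2²) ≈ 1.0.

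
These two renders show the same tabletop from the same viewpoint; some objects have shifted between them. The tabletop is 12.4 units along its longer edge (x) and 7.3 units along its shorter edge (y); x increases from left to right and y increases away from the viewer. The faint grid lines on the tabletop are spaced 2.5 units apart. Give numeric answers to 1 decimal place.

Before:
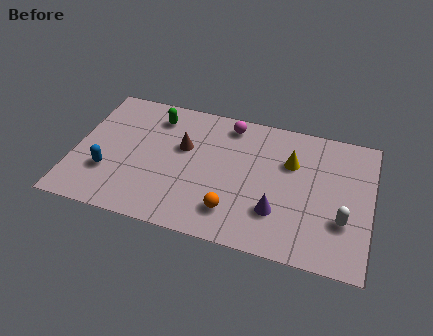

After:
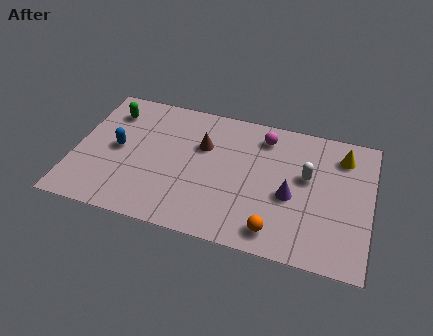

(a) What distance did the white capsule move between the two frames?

2.5

The white capsule moved from about (11.3, 2.4) to (9.7, 4.3), a distance of √(1.6² + 1.9²) ≈ 2.5.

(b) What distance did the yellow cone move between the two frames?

2.3

From (9.0, 4.9) to (11.1, 5.8), the yellow cone covered √(2.1² + 0.9²) ≈ 2.3 units.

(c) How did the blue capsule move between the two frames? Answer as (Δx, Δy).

(0.3, 1.4)

The blue capsule started near (1.5, 2.3) and ended near (1.8, 3.7).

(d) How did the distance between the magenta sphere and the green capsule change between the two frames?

+3.4

The distance was about 3.1 in the first image and 6.5 in the second, so they moved 3.4 units further apart.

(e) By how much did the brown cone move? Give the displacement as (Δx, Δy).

(0.8, 0.3)

From the two frames, the brown cone sits at roughly (4.5, 4.5) before and (5.3, 4.8) after.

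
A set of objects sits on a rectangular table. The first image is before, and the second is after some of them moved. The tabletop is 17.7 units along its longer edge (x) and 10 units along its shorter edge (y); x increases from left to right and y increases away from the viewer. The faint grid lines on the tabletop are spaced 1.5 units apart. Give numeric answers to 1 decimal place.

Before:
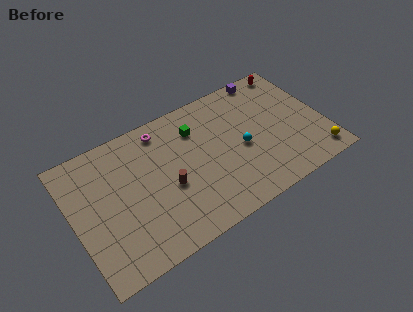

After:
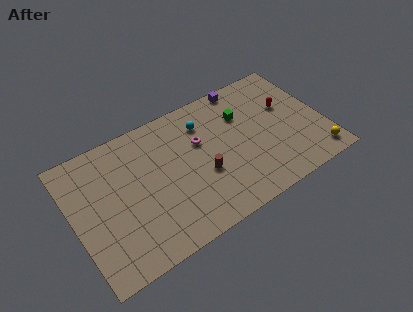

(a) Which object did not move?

the yellow sphere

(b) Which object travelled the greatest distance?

the cyan sphere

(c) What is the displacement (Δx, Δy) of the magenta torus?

(2.4, -2.2)

The magenta torus was at about (6.7, 8.6) and moved to about (9.1, 6.4).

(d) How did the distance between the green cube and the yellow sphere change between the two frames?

-2.7

The distance was about 9.8 in the first image and 7.1 in the second, so they moved 2.7 units closer together.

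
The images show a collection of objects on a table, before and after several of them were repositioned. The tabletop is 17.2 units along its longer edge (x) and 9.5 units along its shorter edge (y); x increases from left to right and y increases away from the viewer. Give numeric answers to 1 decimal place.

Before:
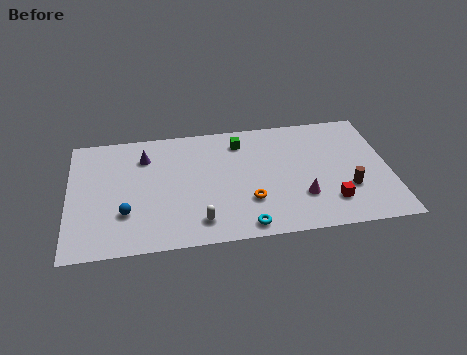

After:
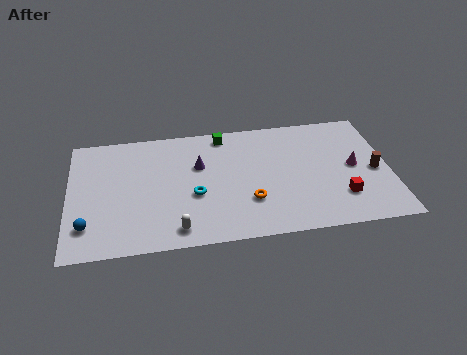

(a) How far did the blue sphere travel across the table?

2.1

The blue sphere was near (3.0, 2.9) before and (1.0, 2.2) after, so it travelled √(2.0² + 0.7²) ≈ 2.1 units.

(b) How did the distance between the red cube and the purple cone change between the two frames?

-2.7

The distance was about 11.0 in the first image and 8.3 in the second, so they moved 2.7 units closer together.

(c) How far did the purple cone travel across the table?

3.1

The purple cone moved from about (4.1, 7.2) to (7.0, 6.1), a distance of √(2.9² + 1.1²) ≈ 3.1.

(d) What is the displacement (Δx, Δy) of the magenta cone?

(2.9, 2.0)

The magenta cone started near (12.4, 2.8) and ended near (15.3, 4.8).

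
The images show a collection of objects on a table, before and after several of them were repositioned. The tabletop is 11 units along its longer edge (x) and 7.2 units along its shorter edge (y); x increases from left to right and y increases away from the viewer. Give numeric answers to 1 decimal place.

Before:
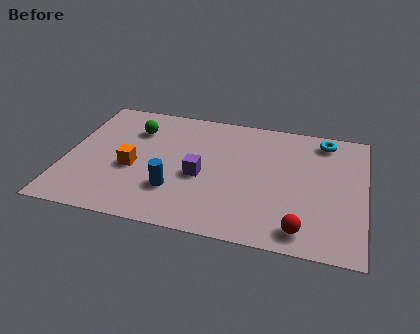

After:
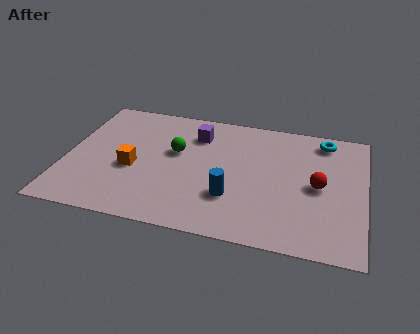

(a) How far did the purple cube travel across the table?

2.4

The purple cube was near (5.0, 3.1) before and (4.7, 5.5) after, so it travelled √(0.3² + 2.4²) ≈ 2.4 units.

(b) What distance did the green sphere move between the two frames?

1.9

The green sphere was near (2.4, 5.3) before and (4.0, 4.3) after, so it travelled √(1.6² + 1.0²) ≈ 1.9 units.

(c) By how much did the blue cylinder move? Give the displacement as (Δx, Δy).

(2.1, 0.1)

The blue cylinder started near (4.1, 2.1) and ended near (6.2, 2.2).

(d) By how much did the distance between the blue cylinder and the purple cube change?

+2.3

Before: roughly 1.3 units apart; after: 3.6. That's 2.3 units further apart.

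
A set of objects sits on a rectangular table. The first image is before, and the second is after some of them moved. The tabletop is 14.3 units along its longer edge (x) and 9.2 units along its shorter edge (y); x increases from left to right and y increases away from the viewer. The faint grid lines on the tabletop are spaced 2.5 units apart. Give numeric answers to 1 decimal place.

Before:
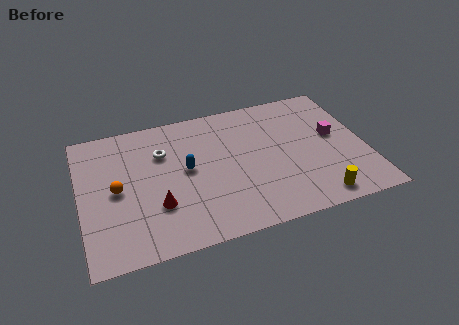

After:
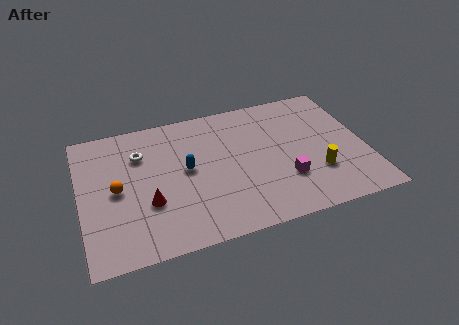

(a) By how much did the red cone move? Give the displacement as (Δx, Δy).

(-0.4, 0.3)

From the two frames, the red cone sits at roughly (3.7, 2.9) before and (3.3, 3.2) after.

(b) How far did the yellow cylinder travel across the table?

1.7

The yellow cylinder moved from about (11.5, 1.1) to (11.7, 2.8), a distance of √(0.2² + 1.7²) ≈ 1.7.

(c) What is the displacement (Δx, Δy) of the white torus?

(-1.1, 0.2)

From the two frames, the white torus sits at roughly (4.2, 6.4) before and (3.1, 6.6) after.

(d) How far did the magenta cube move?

3.5

The magenta cube was near (12.8, 5.1) before and (10.1, 2.8) after, so it travelled √(2.7² + 2.3²) ≈ 3.5 units.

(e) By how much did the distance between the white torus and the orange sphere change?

-0.6

Before: roughly 3.1 units apart; after: 2.5. That's 0.6 units closer together.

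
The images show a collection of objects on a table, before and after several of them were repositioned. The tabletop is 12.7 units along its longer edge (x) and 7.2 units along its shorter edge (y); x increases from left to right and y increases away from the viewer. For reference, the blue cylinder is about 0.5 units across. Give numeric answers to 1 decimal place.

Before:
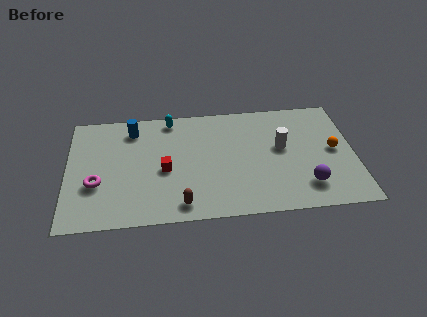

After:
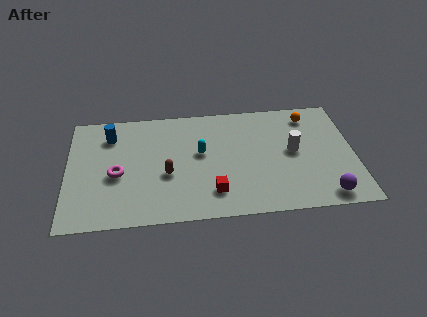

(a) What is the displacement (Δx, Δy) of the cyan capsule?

(1.3, -2.3)

The cyan capsule started near (4.6, 6.4) and ended near (5.9, 4.1).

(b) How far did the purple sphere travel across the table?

1.1

The purple sphere moved from about (10.5, 1.6) to (11.3, 0.9), a distance of √(0.8² + 0.7²) ≈ 1.1.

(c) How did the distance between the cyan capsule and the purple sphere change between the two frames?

-1.3

They were about 7.6 units apart before and 6.3 after — 1.3 units closer together.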